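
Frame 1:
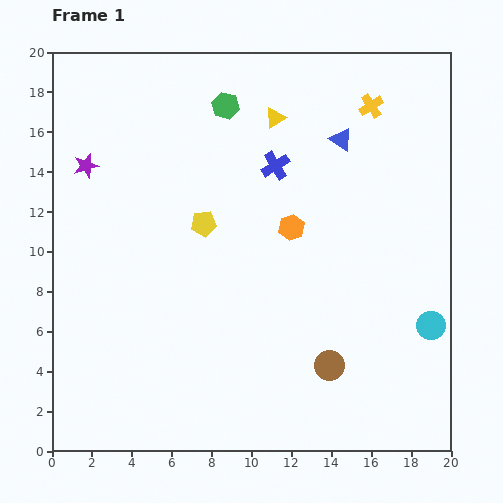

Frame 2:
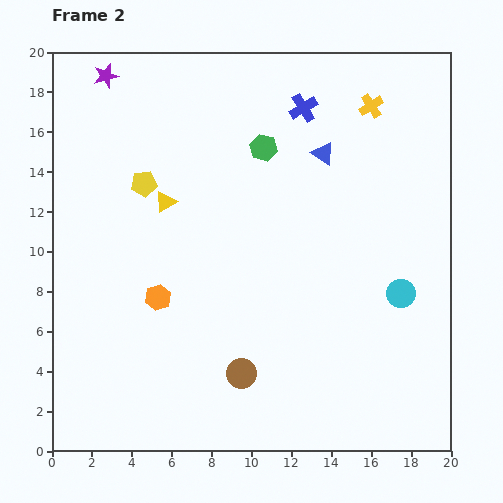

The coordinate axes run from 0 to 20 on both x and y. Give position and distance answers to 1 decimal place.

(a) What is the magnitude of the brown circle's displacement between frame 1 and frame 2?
4.4

The brown circle moved from (13.9, 4.3) to (9.5, 3.9), a distance of √(4.4² + 0.4²) ≈ 4.4.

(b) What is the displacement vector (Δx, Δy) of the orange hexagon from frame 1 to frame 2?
(-6.7, -3.5)

The orange hexagon was at (12.0, 11.2) in frame 1 and (5.3, 7.7) in frame 2.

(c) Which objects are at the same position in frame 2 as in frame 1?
the yellow cross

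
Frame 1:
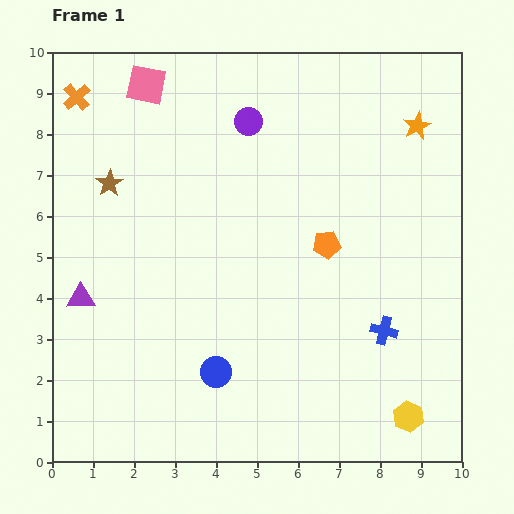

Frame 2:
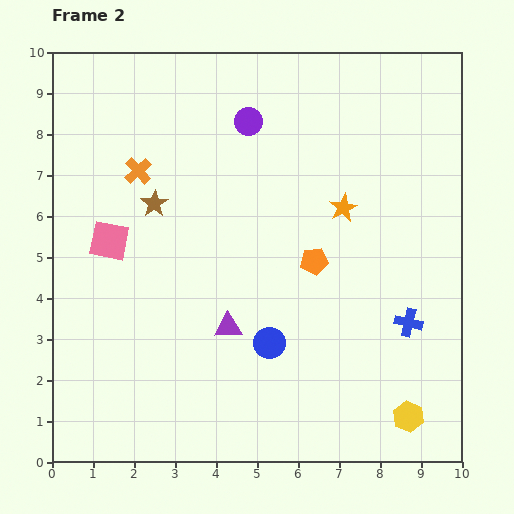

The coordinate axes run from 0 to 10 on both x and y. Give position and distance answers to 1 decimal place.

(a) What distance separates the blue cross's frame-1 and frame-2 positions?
0.6

The blue cross moved from (8.1, 3.2) to (8.7, 3.4), a distance of √(0.6² + 0.2²) ≈ 0.6.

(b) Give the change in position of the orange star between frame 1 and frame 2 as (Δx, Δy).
(-1.8, -2.0)

The orange star was at (8.9, 8.2) in frame 1 and (7.1, 6.2) in frame 2.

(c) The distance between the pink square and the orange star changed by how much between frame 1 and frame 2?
-0.9

Distance in frame 1: 6.7. Distance in frame 2: 5.8.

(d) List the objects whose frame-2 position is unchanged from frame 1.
the purple circle, the yellow hexagon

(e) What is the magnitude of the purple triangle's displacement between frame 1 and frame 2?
3.7

The purple triangle moved from (0.7, 4.0) to (4.3, 3.3), a distance of √(3.6² + 0.7²) ≈ 3.7.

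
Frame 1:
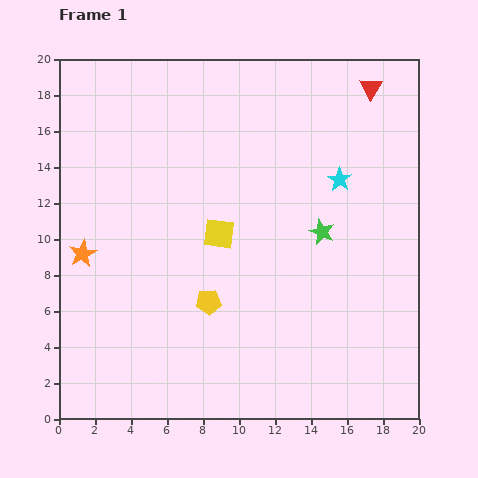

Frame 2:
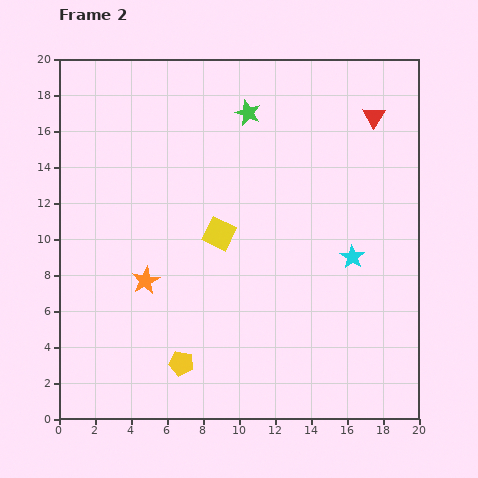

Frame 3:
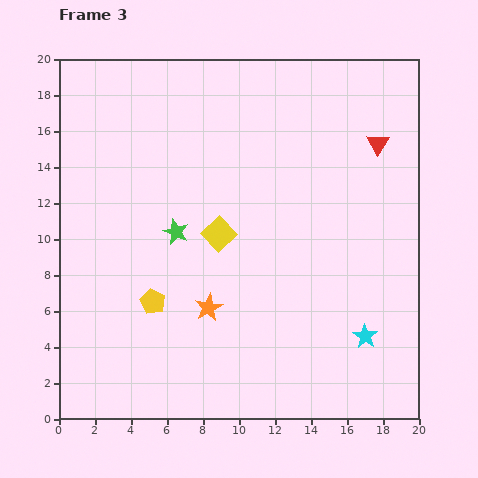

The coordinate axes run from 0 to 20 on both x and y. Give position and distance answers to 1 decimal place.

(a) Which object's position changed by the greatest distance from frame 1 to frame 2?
the green star

(moved 7.8; next 4.4)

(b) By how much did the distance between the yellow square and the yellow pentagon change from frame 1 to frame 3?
+1.5

Distance in frame 1: 3.8. Distance in frame 3: 5.3.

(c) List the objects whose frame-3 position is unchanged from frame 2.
the yellow square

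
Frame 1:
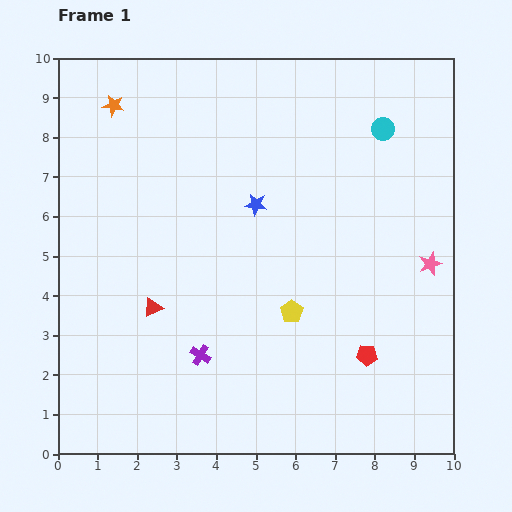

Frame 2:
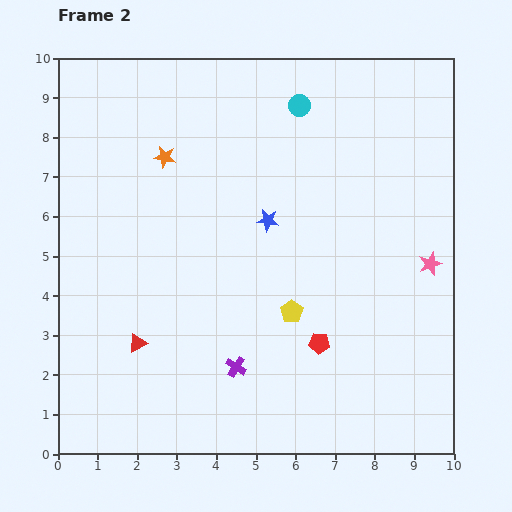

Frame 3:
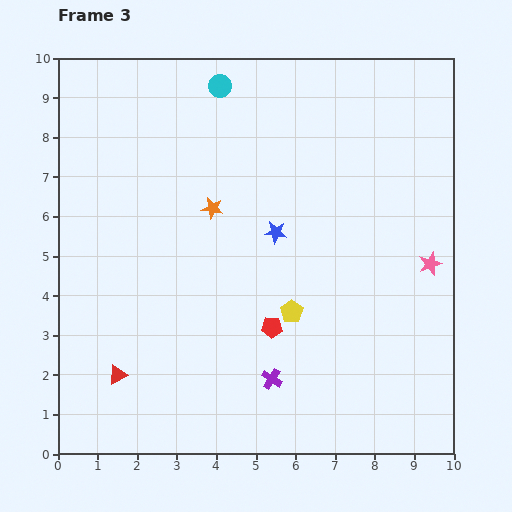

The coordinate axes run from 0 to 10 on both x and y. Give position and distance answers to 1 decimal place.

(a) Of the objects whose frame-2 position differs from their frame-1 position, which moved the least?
the blue star

(moved 0.5)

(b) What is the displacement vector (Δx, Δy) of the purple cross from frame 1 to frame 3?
(1.8, -0.6)

The purple cross was at (3.6, 2.5) in frame 1 and (5.4, 1.9) in frame 3.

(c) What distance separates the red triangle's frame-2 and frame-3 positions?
0.9

The red triangle moved from (2.0, 2.8) to (1.5, 2.0), a distance of √(0.5² + 0.8²) ≈ 0.9.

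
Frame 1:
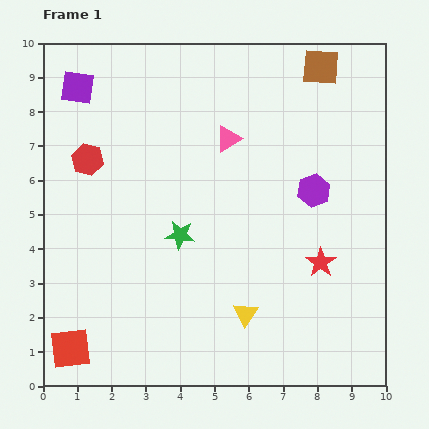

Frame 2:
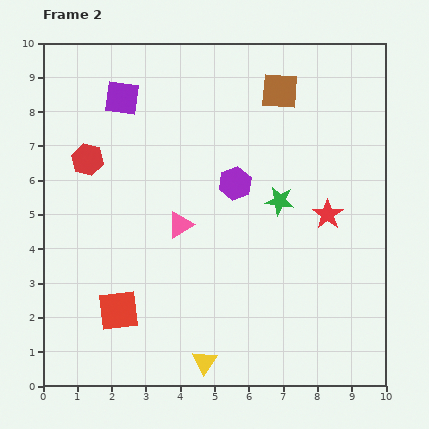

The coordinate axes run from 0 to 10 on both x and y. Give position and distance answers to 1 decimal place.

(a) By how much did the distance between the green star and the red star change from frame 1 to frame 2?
-2.7

Distance in frame 1: 4.2. Distance in frame 2: 1.5.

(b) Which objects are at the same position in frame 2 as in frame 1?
the red hexagon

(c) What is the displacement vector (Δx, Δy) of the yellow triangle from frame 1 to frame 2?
(-1.2, -1.4)

The yellow triangle was at (5.9, 2.1) in frame 1 and (4.7, 0.7) in frame 2.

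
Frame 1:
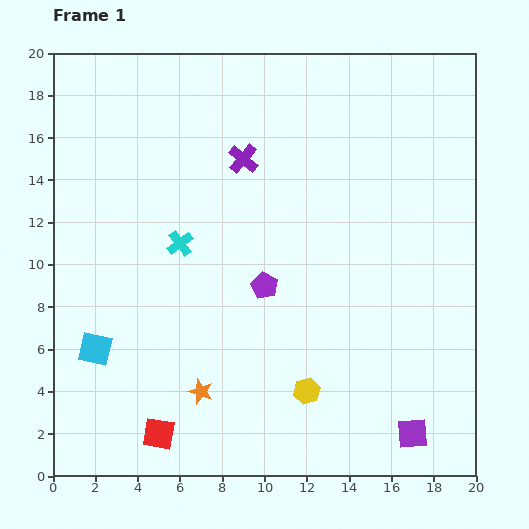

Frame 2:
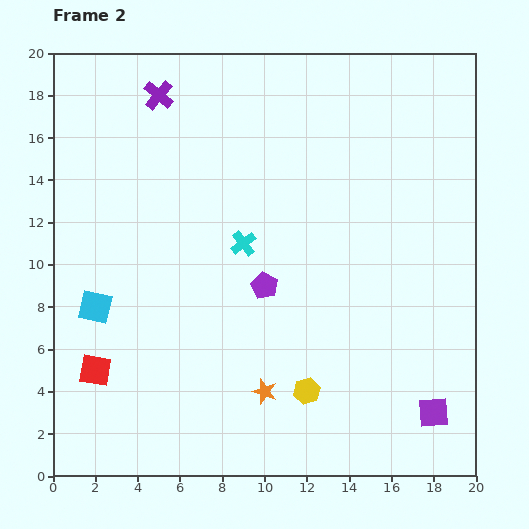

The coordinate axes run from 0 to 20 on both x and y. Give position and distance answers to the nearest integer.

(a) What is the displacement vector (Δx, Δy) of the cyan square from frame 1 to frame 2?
(0, 2)

The cyan square was at (2, 6) in frame 1 and (2, 8) in frame 2.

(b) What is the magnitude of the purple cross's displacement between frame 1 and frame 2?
5

The purple cross moved from (9, 15) to (5, 18), a distance of √(4² + 3²) ≈ 5.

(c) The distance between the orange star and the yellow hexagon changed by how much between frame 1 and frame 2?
-3

Distance in frame 1: 5. Distance in frame 2: 2.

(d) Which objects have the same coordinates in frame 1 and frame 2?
the purple pentagon, the yellow hexagon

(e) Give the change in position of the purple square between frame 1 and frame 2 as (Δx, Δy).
(1, 1)

The purple square was at (17, 2) in frame 1 and (18, 3) in frame 2.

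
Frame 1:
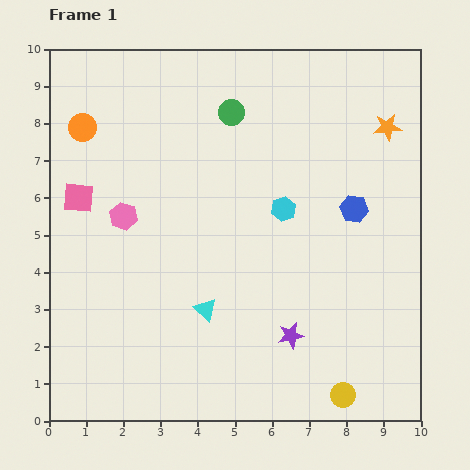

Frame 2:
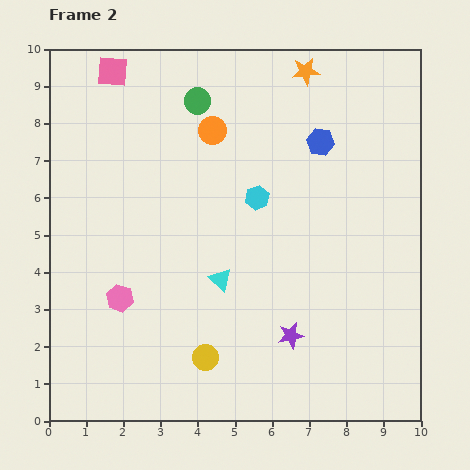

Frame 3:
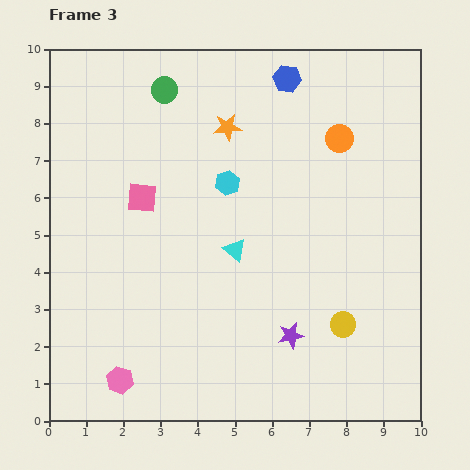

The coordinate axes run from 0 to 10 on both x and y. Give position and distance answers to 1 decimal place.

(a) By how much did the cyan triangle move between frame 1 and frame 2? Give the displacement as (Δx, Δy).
(0.4, 0.8)

The cyan triangle was at (4.2, 3.0) in frame 1 and (4.6, 3.8) in frame 2.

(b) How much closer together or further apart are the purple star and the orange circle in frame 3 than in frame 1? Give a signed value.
-2.4

Distance in frame 1: 7.9. Distance in frame 3: 5.5.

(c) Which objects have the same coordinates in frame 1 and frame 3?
the purple star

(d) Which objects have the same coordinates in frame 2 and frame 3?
the purple star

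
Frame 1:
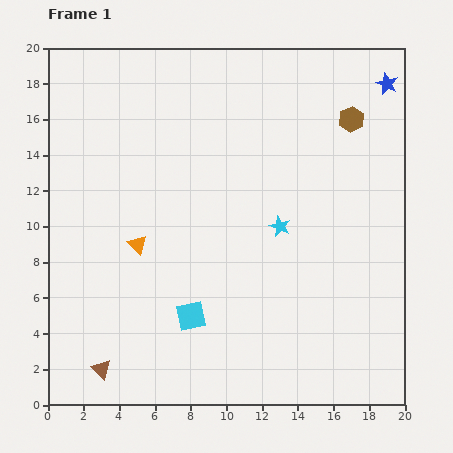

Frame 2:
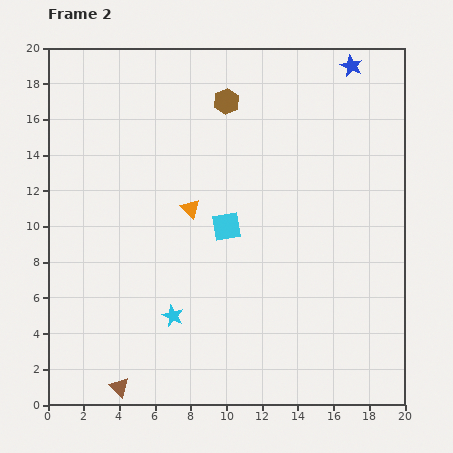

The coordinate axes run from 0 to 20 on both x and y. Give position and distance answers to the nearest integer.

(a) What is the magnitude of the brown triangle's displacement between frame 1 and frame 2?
1

The brown triangle moved from (3, 2) to (4, 1), a distance of √(1² + 1²) ≈ 1.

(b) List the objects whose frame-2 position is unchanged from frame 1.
none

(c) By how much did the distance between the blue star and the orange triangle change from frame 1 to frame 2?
-5

Distance in frame 1: 17. Distance in frame 2: 12.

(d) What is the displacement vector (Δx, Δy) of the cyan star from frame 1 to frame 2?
(-6, -5)

The cyan star was at (13, 10) in frame 1 and (7, 5) in frame 2.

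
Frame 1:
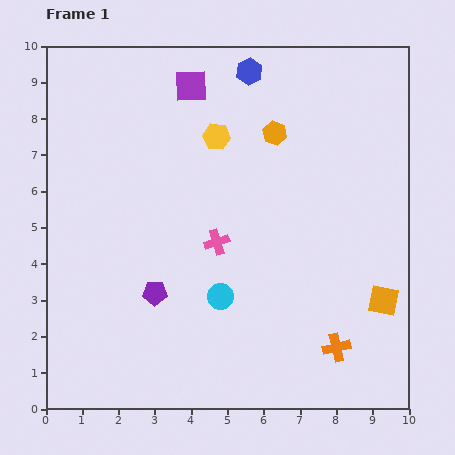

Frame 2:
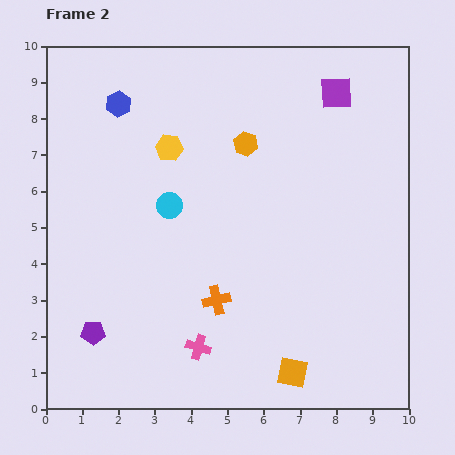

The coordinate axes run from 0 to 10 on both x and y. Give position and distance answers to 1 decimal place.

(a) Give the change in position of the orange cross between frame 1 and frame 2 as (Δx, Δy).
(-3.3, 1.3)

The orange cross was at (8.0, 1.7) in frame 1 and (4.7, 3.0) in frame 2.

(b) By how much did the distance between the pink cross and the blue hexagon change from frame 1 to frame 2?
+2.3

Distance in frame 1: 4.8. Distance in frame 2: 7.1.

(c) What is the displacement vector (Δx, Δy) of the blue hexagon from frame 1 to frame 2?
(-3.6, -0.9)

The blue hexagon was at (5.6, 9.3) in frame 1 and (2.0, 8.4) in frame 2.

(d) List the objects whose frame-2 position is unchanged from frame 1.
none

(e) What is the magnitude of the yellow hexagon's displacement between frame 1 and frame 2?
1.3

The yellow hexagon moved from (4.7, 7.5) to (3.4, 7.2), a distance of √(1.3² + 0.3²) ≈ 1.3.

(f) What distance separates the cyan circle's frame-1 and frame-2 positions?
2.9

The cyan circle moved from (4.8, 3.1) to (3.4, 5.6), a distance of √(1.4² + 2.5²) ≈ 2.9.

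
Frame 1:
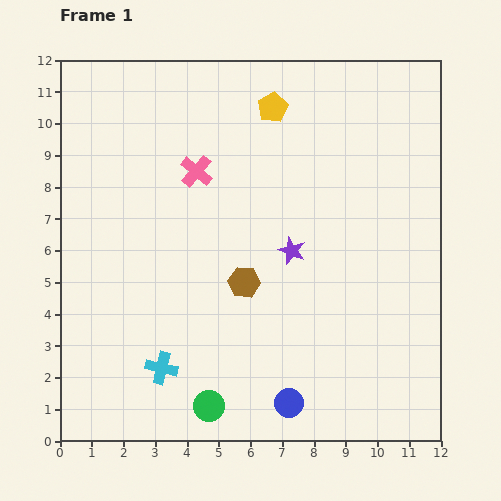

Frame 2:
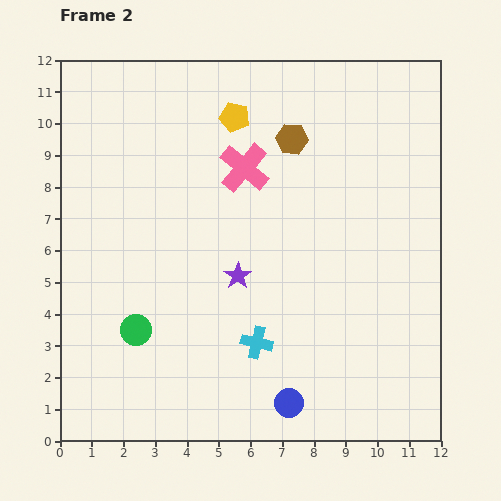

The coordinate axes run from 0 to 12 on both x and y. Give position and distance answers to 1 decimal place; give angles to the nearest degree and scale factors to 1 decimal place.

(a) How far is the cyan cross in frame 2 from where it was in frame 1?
3.1

The cyan cross moved from (3.2, 2.3) to (6.2, 3.1), a distance of √(3.0² + 0.8²) ≈ 3.1.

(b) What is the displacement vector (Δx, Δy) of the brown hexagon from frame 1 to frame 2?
(1.5, 4.5)

The brown hexagon was at (5.8, 5.0) in frame 1 and (7.3, 9.5) in frame 2.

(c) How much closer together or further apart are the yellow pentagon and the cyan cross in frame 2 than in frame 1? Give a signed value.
-1.8

Distance in frame 1: 8.9. Distance in frame 2: 7.1.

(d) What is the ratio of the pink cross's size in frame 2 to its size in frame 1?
1.6×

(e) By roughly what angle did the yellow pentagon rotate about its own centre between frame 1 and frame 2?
31° counter-clockwise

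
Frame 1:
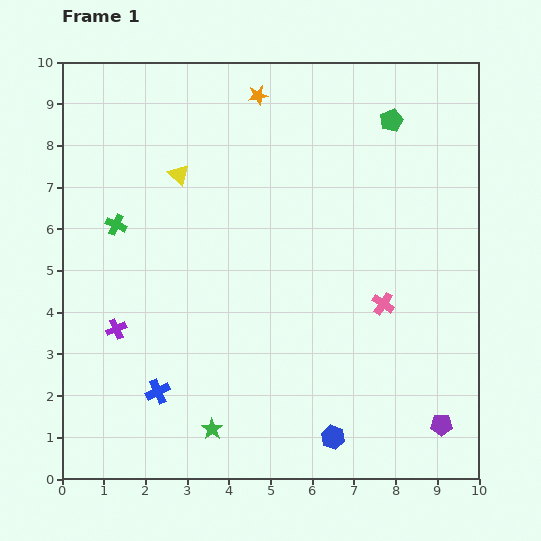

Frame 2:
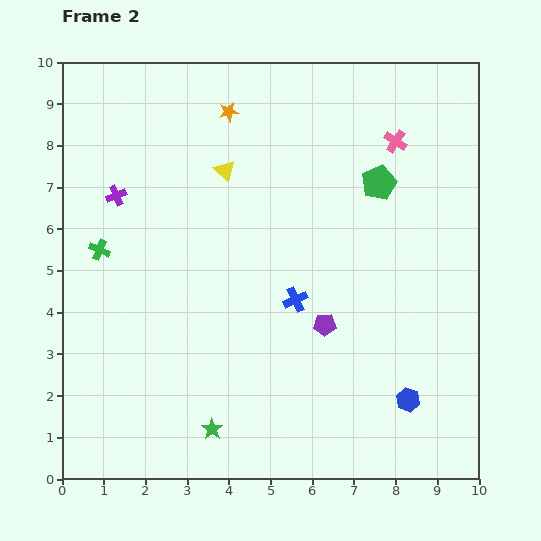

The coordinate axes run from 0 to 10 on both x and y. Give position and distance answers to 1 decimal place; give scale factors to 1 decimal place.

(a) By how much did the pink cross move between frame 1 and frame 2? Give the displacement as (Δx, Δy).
(0.3, 3.9)

The pink cross was at (7.7, 4.2) in frame 1 and (8.0, 8.1) in frame 2.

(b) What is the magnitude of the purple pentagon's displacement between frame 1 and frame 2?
3.7

The purple pentagon moved from (9.1, 1.3) to (6.3, 3.7), a distance of √(2.8² + 2.4²) ≈ 3.7.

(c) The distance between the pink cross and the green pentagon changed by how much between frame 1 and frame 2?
-3.3

Distance in frame 1: 4.4. Distance in frame 2: 1.1.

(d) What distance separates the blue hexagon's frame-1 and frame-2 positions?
2.0

The blue hexagon moved from (6.5, 1.0) to (8.3, 1.9), a distance of √(1.8² + 0.9²) ≈ 2.0.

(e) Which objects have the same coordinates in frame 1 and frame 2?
the green star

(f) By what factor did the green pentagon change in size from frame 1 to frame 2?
1.5×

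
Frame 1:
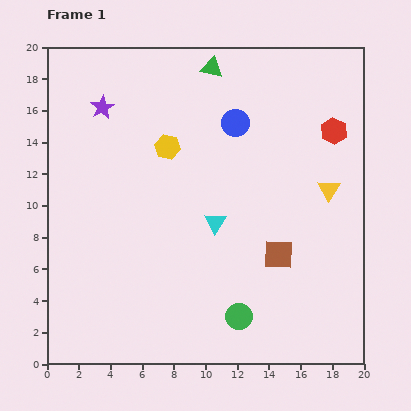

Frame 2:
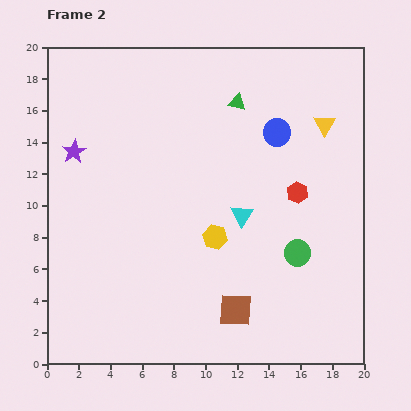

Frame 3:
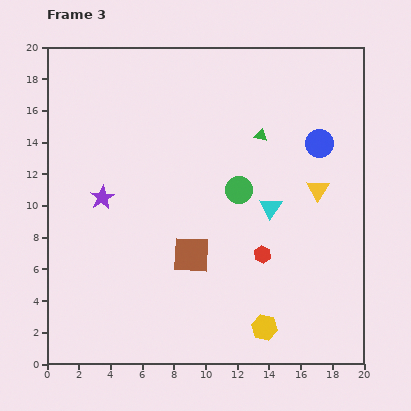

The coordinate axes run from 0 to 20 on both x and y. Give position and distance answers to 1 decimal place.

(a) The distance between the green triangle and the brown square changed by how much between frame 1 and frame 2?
+0.6

Distance in frame 1: 12.5. Distance in frame 2: 13.1.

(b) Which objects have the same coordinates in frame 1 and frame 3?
none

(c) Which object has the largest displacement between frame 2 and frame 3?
the yellow hexagon

(moved 6.5; next 5.4)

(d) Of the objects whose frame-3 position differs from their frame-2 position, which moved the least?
the cyan triangle

(moved 1.9)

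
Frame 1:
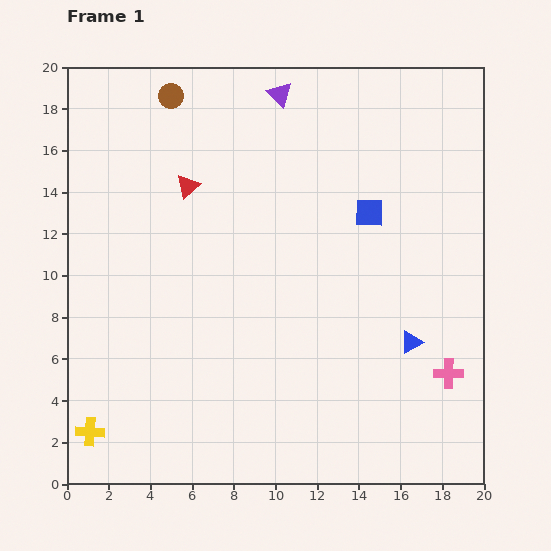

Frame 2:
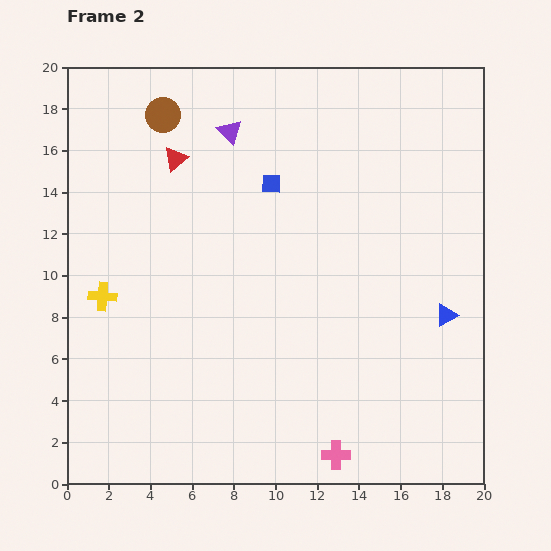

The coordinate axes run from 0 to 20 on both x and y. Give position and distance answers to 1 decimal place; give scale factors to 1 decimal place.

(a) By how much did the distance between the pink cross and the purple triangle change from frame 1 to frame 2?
+0.6

Distance in frame 1: 15.7. Distance in frame 2: 16.3.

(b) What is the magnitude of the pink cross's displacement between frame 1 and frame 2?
6.7

The pink cross moved from (18.3, 5.3) to (12.9, 1.4), a distance of √(5.4² + 3.9²) ≈ 6.7.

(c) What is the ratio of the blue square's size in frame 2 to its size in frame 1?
0.7×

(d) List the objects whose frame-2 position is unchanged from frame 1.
none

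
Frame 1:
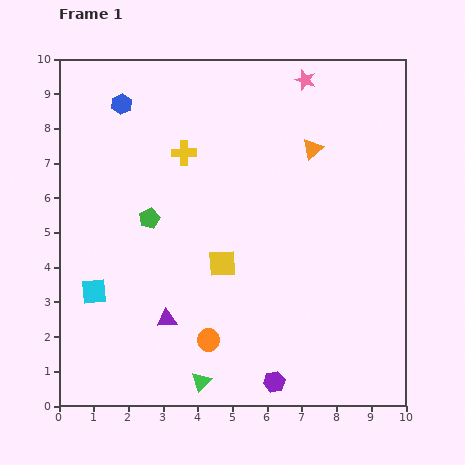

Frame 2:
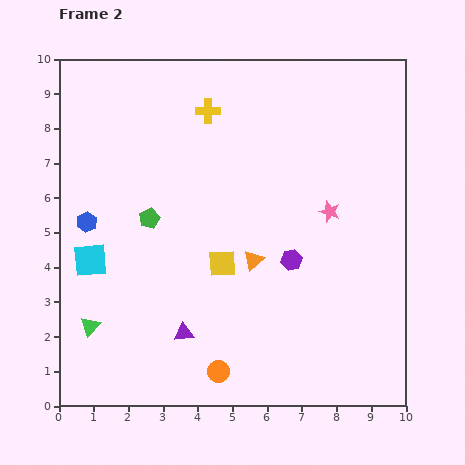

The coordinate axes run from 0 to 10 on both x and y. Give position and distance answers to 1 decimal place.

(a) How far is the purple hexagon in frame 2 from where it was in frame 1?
3.5

The purple hexagon moved from (6.2, 0.7) to (6.7, 4.2), a distance of √(0.5² + 3.5²) ≈ 3.5.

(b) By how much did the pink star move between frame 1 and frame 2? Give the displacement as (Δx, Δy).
(0.7, -3.8)

The pink star was at (7.1, 9.4) in frame 1 and (7.8, 5.6) in frame 2.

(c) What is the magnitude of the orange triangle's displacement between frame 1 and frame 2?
3.6

The orange triangle moved from (7.3, 7.4) to (5.6, 4.2), a distance of √(1.7² + 3.2²) ≈ 3.6.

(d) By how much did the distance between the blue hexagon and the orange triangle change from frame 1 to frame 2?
-0.8

Distance in frame 1: 5.7. Distance in frame 2: 4.9.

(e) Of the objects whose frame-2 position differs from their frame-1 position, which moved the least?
the purple triangle

(moved 0.6)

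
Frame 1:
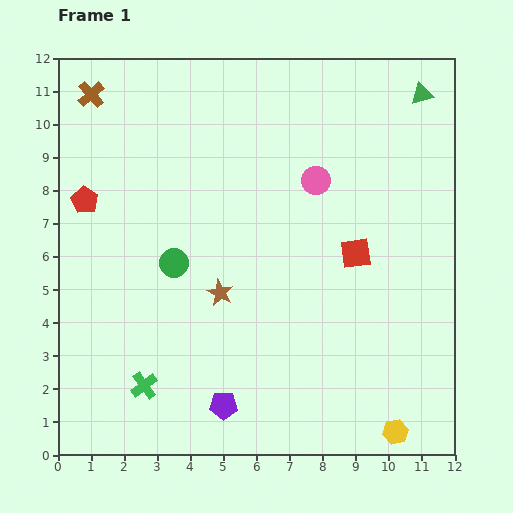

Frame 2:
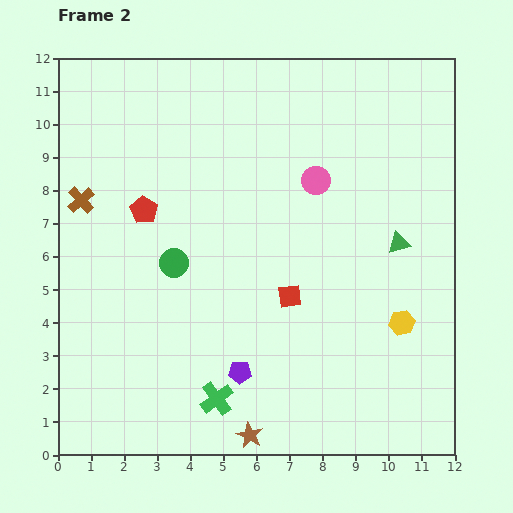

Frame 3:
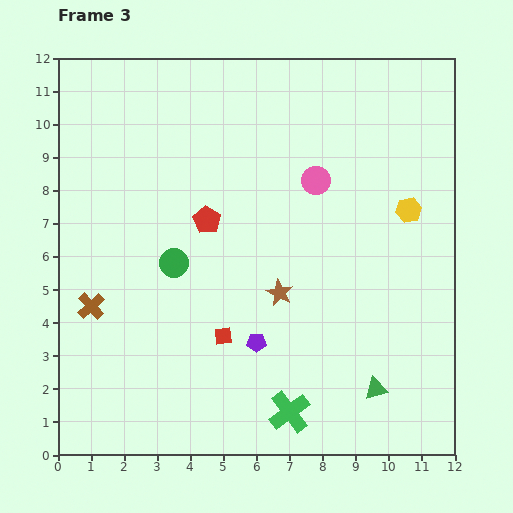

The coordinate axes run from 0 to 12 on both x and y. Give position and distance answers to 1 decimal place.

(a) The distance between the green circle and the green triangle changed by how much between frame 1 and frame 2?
-2.3

Distance in frame 1: 9.1. Distance in frame 2: 6.8.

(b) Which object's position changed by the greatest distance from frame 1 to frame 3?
the green triangle

(moved 9.0; next 6.7)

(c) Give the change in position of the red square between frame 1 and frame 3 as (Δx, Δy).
(-4.0, -2.5)

The red square was at (9.0, 6.1) in frame 1 and (5.0, 3.6) in frame 3.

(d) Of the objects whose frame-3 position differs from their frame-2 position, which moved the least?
the purple pentagon

(moved 1.0)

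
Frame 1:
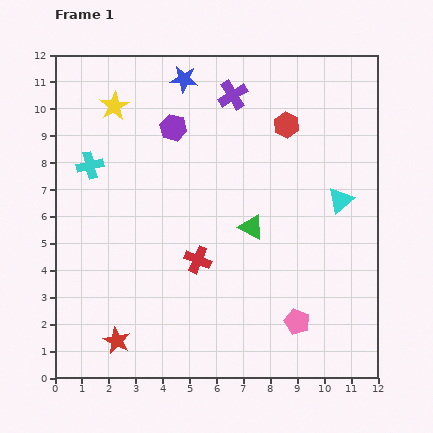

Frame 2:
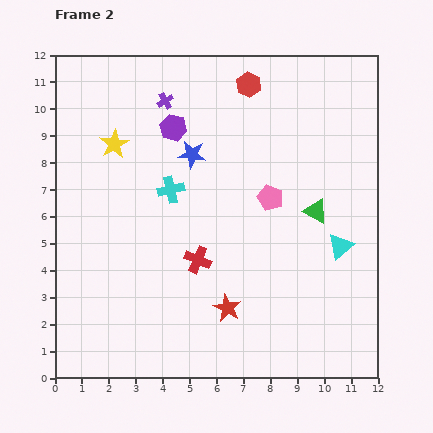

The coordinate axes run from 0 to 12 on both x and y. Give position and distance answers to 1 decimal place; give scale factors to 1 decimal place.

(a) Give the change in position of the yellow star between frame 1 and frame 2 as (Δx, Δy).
(0.0, -1.4)

The yellow star was at (2.2, 10.1) in frame 1 and (2.2, 8.7) in frame 2.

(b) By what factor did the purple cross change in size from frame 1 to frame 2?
0.6×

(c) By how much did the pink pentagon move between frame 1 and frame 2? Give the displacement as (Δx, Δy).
(-1.0, 4.6)

The pink pentagon was at (9.0, 2.1) in frame 1 and (8.0, 6.7) in frame 2.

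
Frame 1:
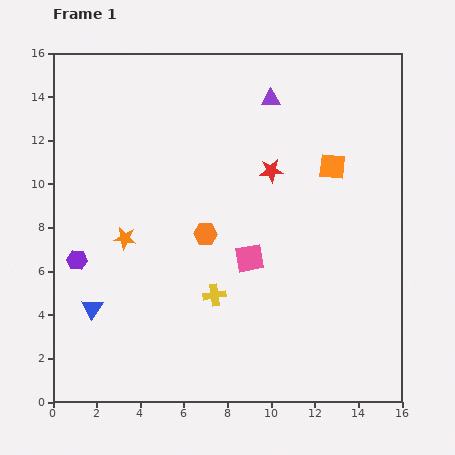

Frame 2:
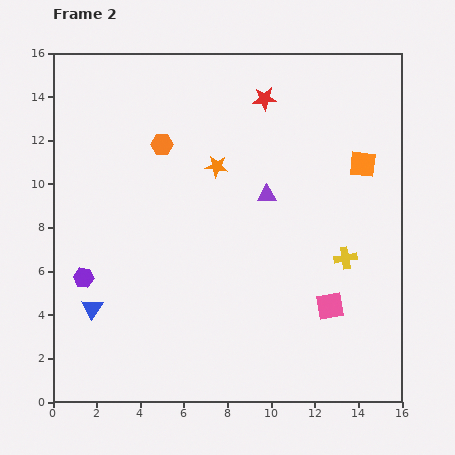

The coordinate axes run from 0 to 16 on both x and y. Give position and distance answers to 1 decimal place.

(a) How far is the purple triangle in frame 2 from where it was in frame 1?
4.4

The purple triangle moved from (10.0, 13.9) to (9.8, 9.5), a distance of √(0.2² + 4.4²) ≈ 4.4.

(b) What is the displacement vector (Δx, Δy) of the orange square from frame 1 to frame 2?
(1.4, 0.1)

The orange square was at (12.8, 10.8) in frame 1 and (14.2, 10.9) in frame 2.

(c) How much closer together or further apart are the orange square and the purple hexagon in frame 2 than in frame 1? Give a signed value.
+1.3

Distance in frame 1: 12.5. Distance in frame 2: 13.8.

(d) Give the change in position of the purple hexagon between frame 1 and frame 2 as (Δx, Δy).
(0.3, -0.8)

The purple hexagon was at (1.1, 6.5) in frame 1 and (1.4, 5.7) in frame 2.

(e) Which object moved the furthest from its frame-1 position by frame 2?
the yellow cross

(moved 6.2; next 5.3)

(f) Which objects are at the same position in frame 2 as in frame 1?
the blue triangle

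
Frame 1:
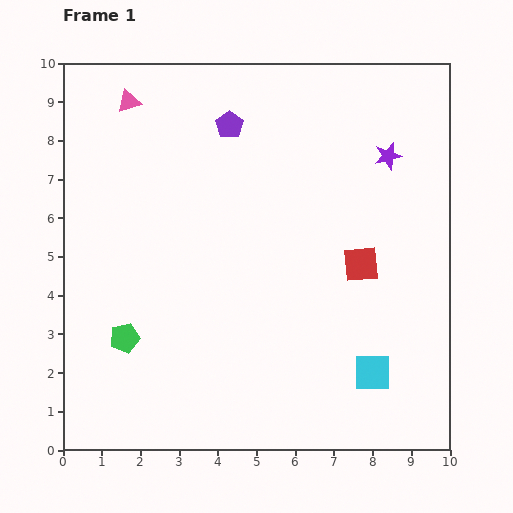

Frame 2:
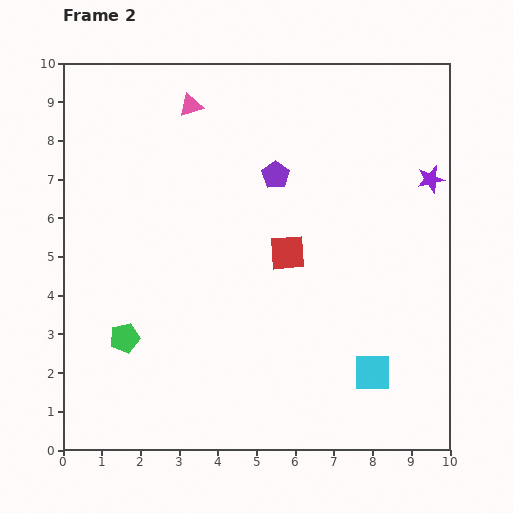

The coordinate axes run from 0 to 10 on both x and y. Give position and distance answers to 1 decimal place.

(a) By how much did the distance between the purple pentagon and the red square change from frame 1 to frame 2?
-3.0

Distance in frame 1: 5.0. Distance in frame 2: 2.0.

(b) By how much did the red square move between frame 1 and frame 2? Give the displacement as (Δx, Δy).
(-1.9, 0.3)

The red square was at (7.7, 4.8) in frame 1 and (5.8, 5.1) in frame 2.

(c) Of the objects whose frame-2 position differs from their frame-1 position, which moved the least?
the purple star

(moved 1.3)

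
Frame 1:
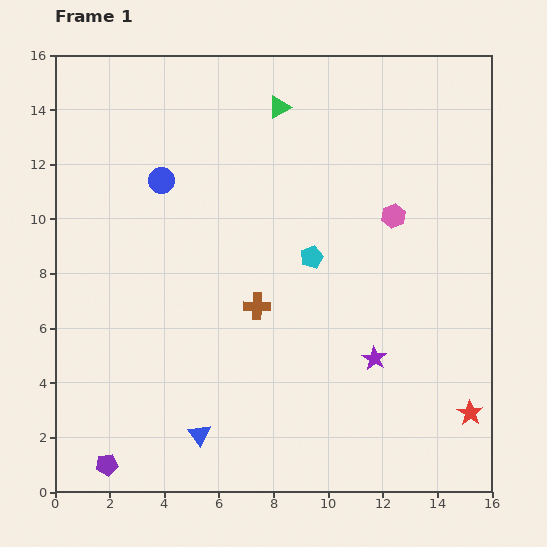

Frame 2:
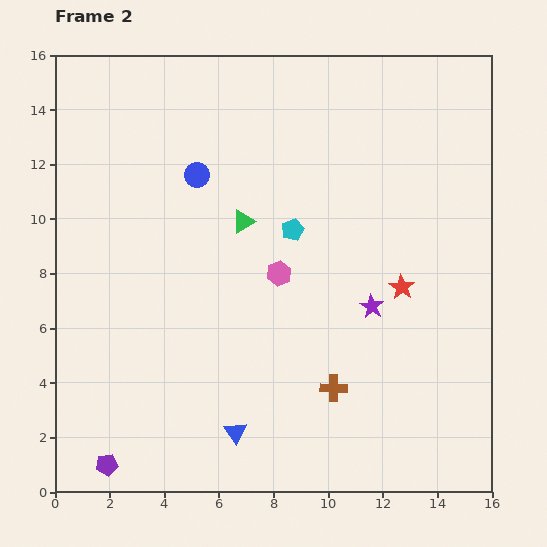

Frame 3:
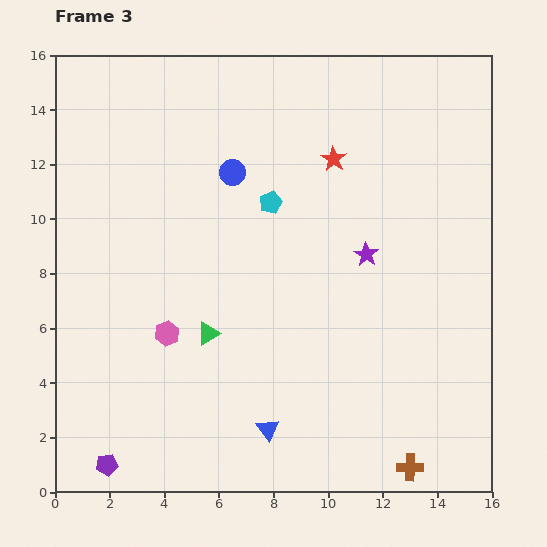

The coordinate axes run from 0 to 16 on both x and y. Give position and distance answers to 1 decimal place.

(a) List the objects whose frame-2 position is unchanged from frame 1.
the purple pentagon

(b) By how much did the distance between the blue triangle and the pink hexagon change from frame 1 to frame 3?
-5.6

Distance in frame 1: 10.7. Distance in frame 3: 5.1.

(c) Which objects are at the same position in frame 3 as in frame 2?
the purple pentagon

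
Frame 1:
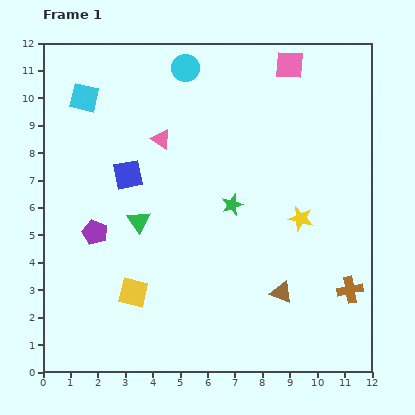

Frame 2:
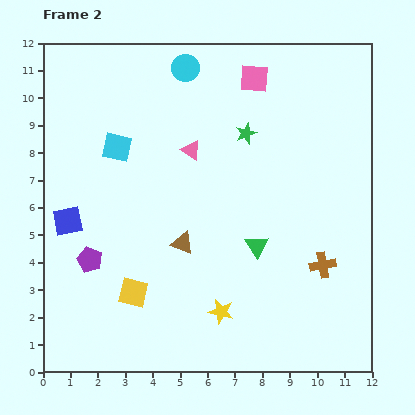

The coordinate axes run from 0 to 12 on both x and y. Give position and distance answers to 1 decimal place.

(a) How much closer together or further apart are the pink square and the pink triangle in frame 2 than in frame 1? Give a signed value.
-1.9

Distance in frame 1: 5.4. Distance in frame 2: 3.5.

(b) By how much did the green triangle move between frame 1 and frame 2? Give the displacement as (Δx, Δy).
(4.3, -0.9)

The green triangle was at (3.5, 5.5) in frame 1 and (7.8, 4.6) in frame 2.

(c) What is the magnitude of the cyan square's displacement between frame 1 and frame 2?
2.2

The cyan square moved from (1.5, 10.0) to (2.7, 8.2), a distance of √(1.2² + 1.8²) ≈ 2.2.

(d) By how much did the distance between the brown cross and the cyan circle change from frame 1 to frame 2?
-1.3

Distance in frame 1: 10.1. Distance in frame 2: 8.8.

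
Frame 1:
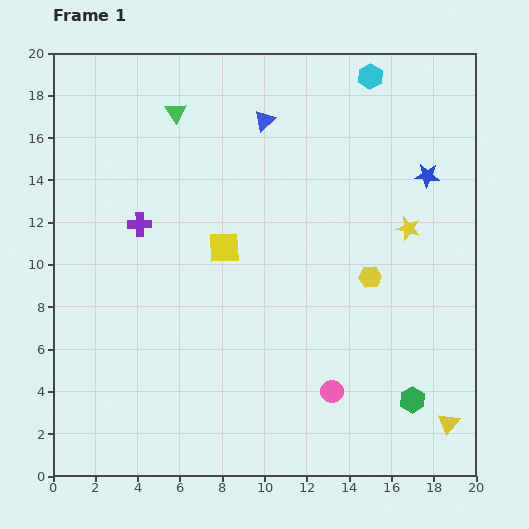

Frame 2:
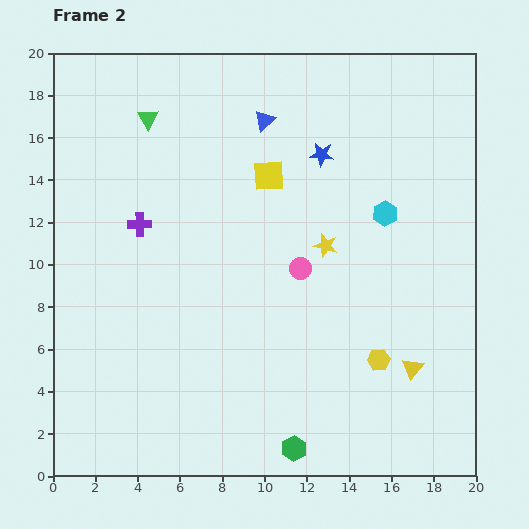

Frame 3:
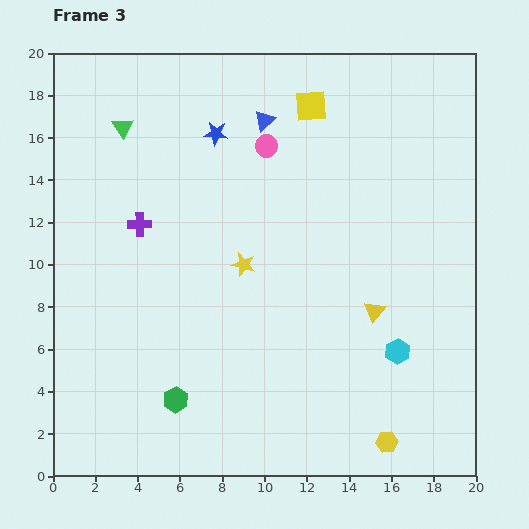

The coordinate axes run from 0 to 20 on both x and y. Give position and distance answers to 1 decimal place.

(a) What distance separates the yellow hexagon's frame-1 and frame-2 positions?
3.9

The yellow hexagon moved from (15.0, 9.4) to (15.4, 5.5), a distance of √(0.4² + 3.9²) ≈ 3.9.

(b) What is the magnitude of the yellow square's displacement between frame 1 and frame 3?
7.9

The yellow square moved from (8.1, 10.8) to (12.2, 17.5), a distance of √(4.1² + 6.7²) ≈ 7.9.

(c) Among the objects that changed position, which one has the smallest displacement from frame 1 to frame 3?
the green triangle

(moved 2.6)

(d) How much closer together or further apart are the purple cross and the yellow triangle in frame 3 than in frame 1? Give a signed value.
-5.6

Distance in frame 1: 17.4. Distance in frame 3: 11.8.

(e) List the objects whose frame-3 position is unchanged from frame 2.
the blue triangle, the purple cross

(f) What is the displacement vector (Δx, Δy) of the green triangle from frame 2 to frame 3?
(-1.2, -0.4)

The green triangle was at (4.5, 16.9) in frame 2 and (3.3, 16.5) in frame 3.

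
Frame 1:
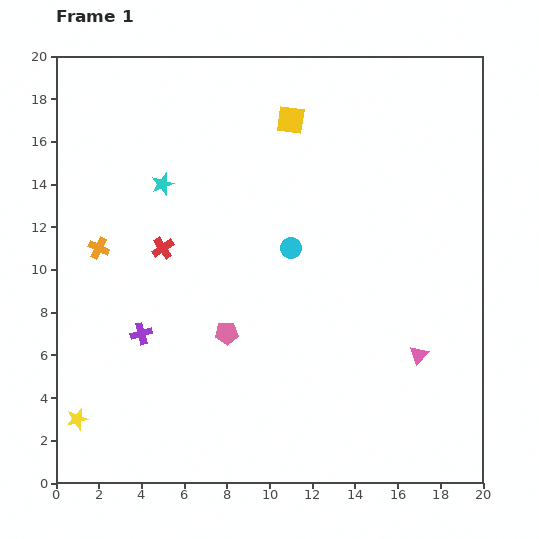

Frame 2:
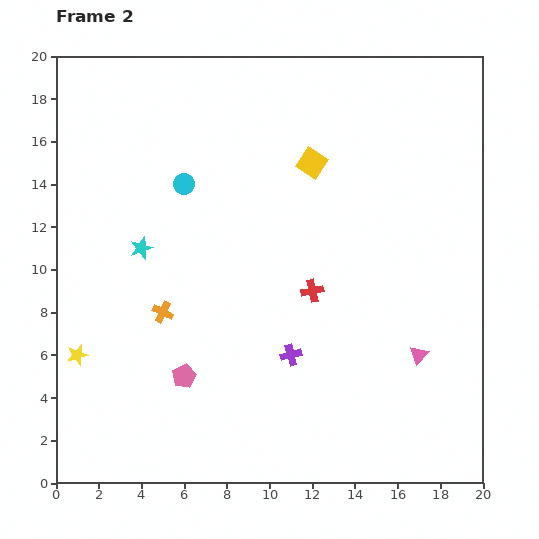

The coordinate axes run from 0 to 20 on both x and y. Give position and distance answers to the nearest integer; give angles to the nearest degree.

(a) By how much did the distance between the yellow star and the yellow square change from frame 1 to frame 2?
-3

Distance in frame 1: 17. Distance in frame 2: 14.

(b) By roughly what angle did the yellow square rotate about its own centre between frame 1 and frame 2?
25° clockwise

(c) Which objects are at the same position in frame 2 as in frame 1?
the pink triangle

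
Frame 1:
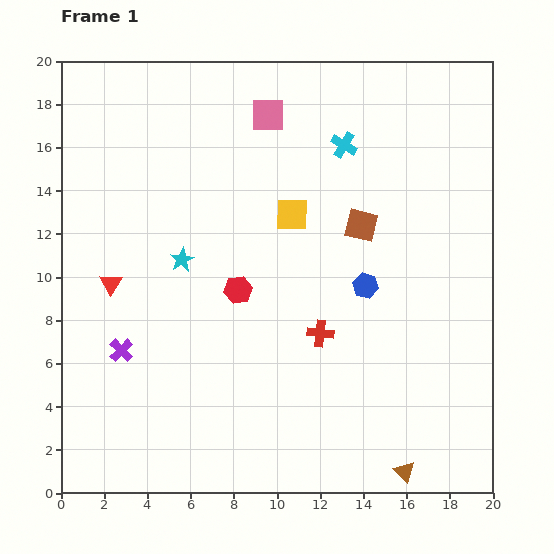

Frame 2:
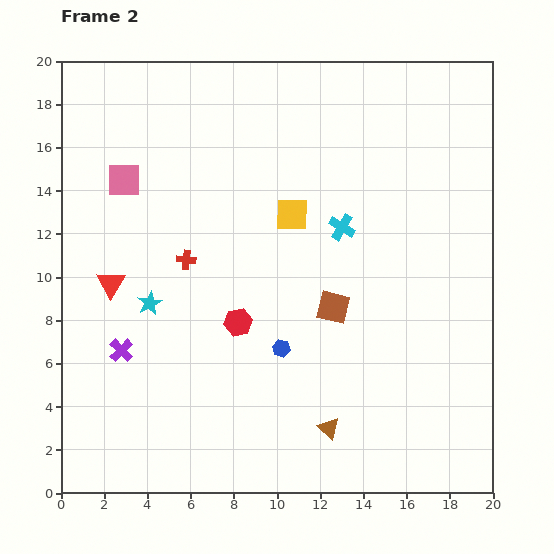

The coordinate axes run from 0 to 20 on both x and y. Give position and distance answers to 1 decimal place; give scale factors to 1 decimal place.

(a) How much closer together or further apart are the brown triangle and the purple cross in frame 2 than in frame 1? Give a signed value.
-3.9

Distance in frame 1: 14.2. Distance in frame 2: 10.3.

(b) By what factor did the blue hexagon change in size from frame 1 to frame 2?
0.7×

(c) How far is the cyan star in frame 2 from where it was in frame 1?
2.5

The cyan star moved from (5.6, 10.8) to (4.1, 8.8), a distance of √(1.5² + 2.0²) ≈ 2.5.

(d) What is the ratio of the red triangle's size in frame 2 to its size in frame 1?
1.3×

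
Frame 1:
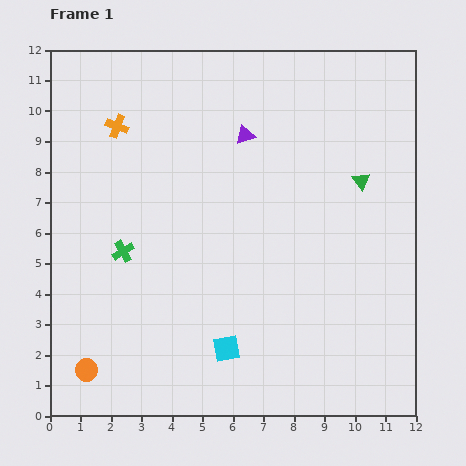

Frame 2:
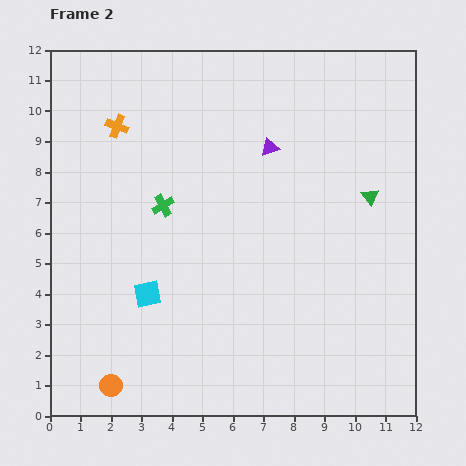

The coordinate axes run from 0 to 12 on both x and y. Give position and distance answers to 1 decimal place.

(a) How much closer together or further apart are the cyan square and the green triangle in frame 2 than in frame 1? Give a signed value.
+1.0

Distance in frame 1: 7.0. Distance in frame 2: 8.0.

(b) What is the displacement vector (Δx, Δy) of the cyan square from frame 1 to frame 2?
(-2.6, 1.8)

The cyan square was at (5.8, 2.2) in frame 1 and (3.2, 4.0) in frame 2.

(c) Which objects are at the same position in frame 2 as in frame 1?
the orange cross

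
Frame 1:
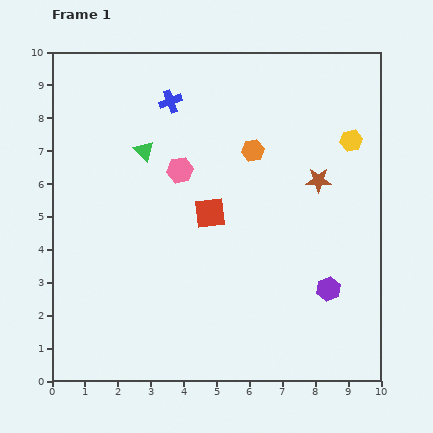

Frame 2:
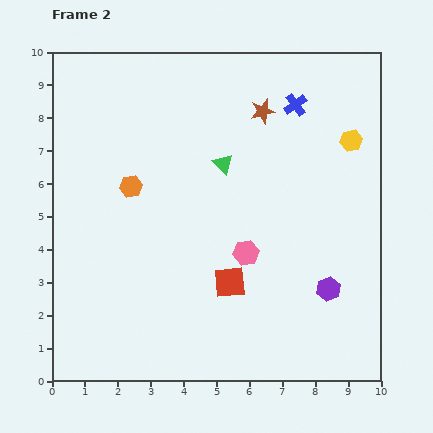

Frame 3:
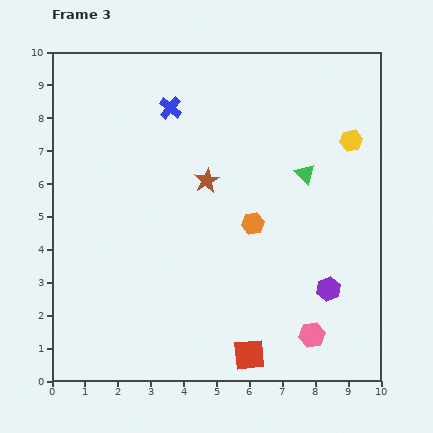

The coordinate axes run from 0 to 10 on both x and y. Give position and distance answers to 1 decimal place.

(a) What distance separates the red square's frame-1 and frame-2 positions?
2.2

The red square moved from (4.8, 5.1) to (5.4, 3.0), a distance of √(0.6² + 2.1²) ≈ 2.2.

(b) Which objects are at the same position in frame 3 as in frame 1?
the yellow hexagon, the purple hexagon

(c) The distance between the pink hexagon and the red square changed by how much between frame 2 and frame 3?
+1.0

Distance in frame 2: 1.0. Distance in frame 3: 2.0.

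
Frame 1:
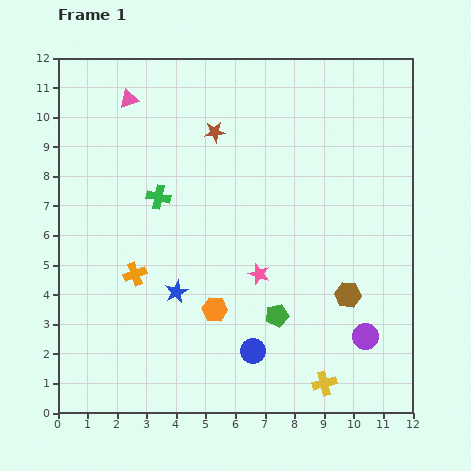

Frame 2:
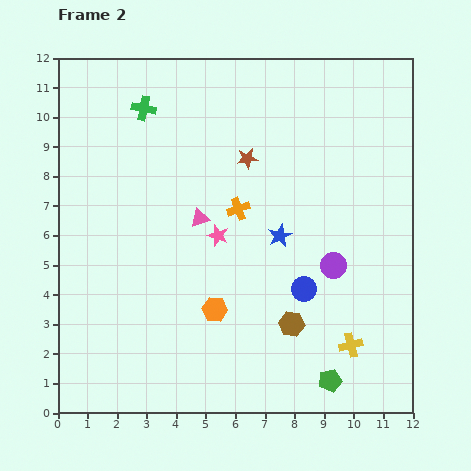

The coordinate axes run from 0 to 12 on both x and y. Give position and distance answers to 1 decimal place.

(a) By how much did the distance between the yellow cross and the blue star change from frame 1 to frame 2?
-1.5

Distance in frame 1: 5.9. Distance in frame 2: 4.4.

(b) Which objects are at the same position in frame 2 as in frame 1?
the orange hexagon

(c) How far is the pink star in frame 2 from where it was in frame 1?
1.9

The pink star moved from (6.8, 4.7) to (5.4, 6.0), a distance of √(1.4² + 1.3²) ≈ 1.9.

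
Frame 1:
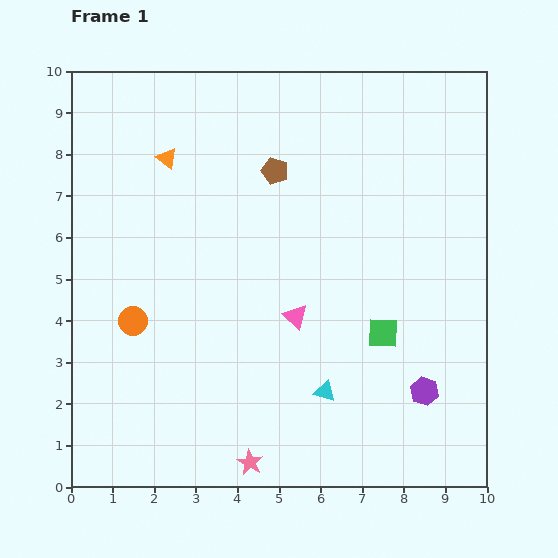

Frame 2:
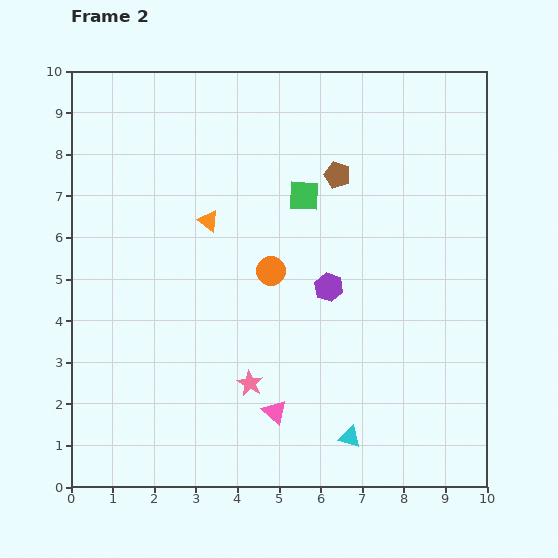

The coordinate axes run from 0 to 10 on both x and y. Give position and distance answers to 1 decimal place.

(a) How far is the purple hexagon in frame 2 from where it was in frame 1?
3.4

The purple hexagon moved from (8.5, 2.3) to (6.2, 4.8), a distance of √(2.3² + 2.5²) ≈ 3.4.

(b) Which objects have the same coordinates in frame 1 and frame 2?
none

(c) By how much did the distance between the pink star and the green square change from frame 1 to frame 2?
+0.2

Distance in frame 1: 4.5. Distance in frame 2: 4.7.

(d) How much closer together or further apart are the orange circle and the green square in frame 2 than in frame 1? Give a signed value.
-4.0

Distance in frame 1: 6.0. Distance in frame 2: 2.0.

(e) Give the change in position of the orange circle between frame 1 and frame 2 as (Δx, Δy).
(3.3, 1.2)

The orange circle was at (1.5, 4.0) in frame 1 and (4.8, 5.2) in frame 2.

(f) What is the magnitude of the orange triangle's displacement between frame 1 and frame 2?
1.8

The orange triangle moved from (2.3, 7.9) to (3.3, 6.4), a distance of √(1.0² + 1.5²) ≈ 1.8.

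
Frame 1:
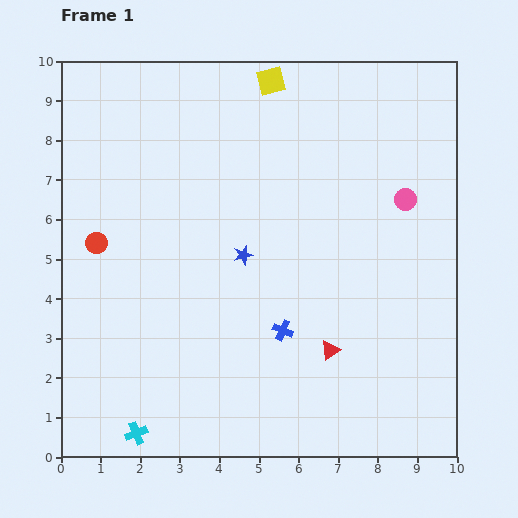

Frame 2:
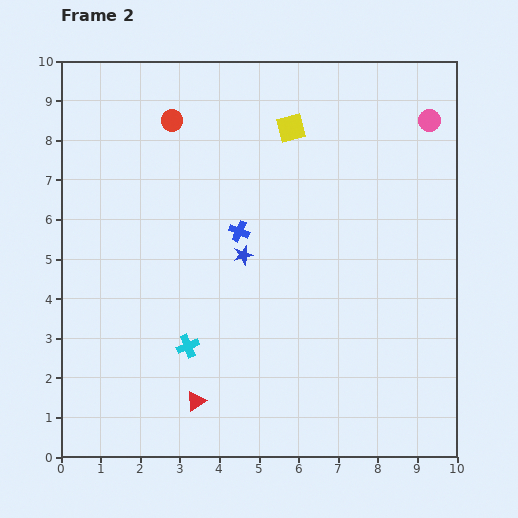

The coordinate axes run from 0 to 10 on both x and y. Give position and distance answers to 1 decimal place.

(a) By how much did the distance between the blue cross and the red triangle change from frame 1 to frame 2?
+3.1

Distance in frame 1: 1.3. Distance in frame 2: 4.4.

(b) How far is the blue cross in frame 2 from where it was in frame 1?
2.7

The blue cross moved from (5.6, 3.2) to (4.5, 5.7), a distance of √(1.1² + 2.5²) ≈ 2.7.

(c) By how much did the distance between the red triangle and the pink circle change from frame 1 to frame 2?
+5.0

Distance in frame 1: 4.2. Distance in frame 2: 9.2.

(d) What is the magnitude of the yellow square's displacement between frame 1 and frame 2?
1.3

The yellow square moved from (5.3, 9.5) to (5.8, 8.3), a distance of √(0.5² + 1.2²) ≈ 1.3.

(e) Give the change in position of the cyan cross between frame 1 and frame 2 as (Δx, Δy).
(1.3, 2.2)

The cyan cross was at (1.9, 0.6) in frame 1 and (3.2, 2.8) in frame 2.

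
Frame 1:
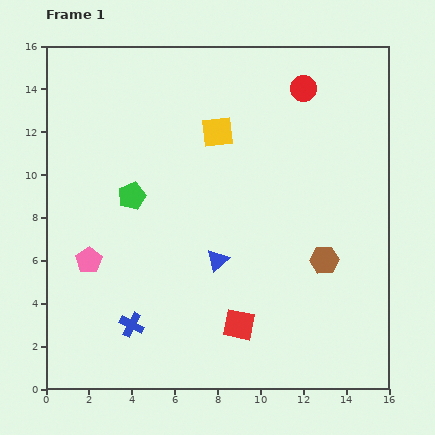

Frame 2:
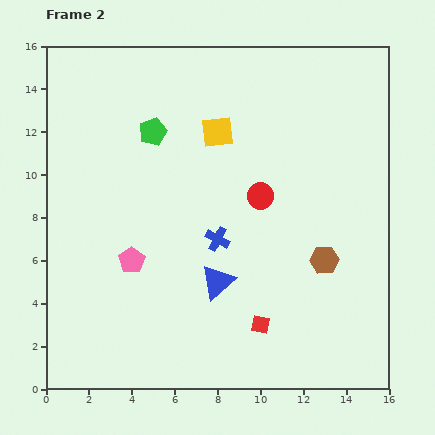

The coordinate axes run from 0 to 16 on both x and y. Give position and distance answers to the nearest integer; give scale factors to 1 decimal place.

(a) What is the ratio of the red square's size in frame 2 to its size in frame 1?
0.6×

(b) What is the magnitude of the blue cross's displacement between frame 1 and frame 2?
6

The blue cross moved from (4, 3) to (8, 7), a distance of √(4² + 4²) ≈ 6.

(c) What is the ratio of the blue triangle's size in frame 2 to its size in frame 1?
1.6×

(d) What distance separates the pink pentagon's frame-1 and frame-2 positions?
2

The pink pentagon moved from (2, 6) to (4, 6), a distance of √(2² + 0²) ≈ 2.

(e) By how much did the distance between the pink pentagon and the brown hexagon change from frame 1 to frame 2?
-2

Distance in frame 1: 11. Distance in frame 2: 9.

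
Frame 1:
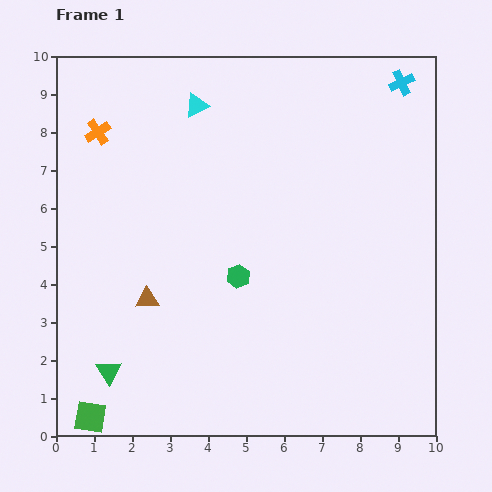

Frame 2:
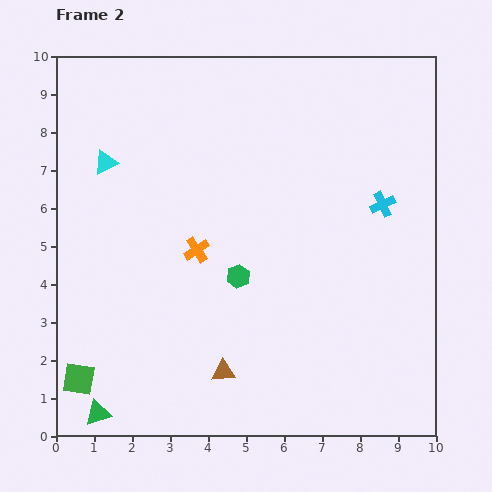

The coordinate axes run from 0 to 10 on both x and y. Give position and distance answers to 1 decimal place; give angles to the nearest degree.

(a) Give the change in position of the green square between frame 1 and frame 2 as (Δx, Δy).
(-0.3, 1.0)

The green square was at (0.9, 0.5) in frame 1 and (0.6, 1.5) in frame 2.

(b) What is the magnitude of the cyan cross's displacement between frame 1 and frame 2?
3.2

The cyan cross moved from (9.1, 9.3) to (8.6, 6.1), a distance of √(0.5² + 3.2²) ≈ 3.2.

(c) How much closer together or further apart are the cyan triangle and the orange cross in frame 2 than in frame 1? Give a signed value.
+0.6

Distance in frame 1: 2.7. Distance in frame 2: 3.3.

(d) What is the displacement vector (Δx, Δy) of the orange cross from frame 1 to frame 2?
(2.6, -3.1)

The orange cross was at (1.1, 8.0) in frame 1 and (3.7, 4.9) in frame 2.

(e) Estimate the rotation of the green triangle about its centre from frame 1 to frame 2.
46° clockwise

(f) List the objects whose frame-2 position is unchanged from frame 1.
the green hexagon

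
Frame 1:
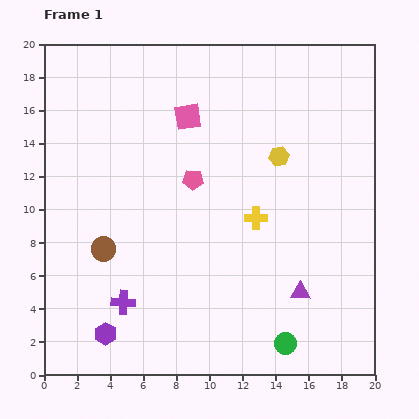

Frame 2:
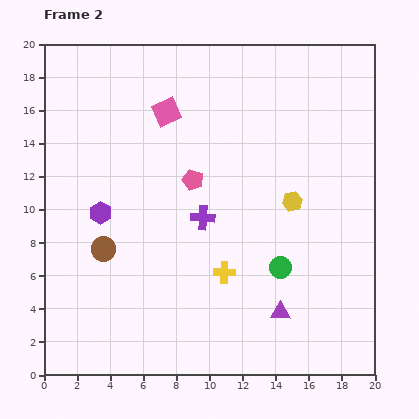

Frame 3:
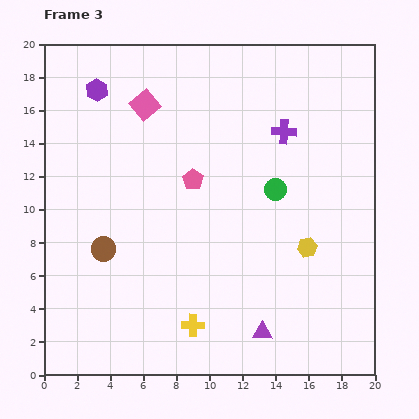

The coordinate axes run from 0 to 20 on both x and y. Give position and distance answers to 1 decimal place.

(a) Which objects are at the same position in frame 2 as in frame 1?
the brown circle, the pink pentagon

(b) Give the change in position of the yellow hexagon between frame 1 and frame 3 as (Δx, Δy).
(1.7, -5.5)

The yellow hexagon was at (14.2, 13.2) in frame 1 and (15.9, 7.7) in frame 3.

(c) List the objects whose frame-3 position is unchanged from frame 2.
the brown circle, the pink pentagon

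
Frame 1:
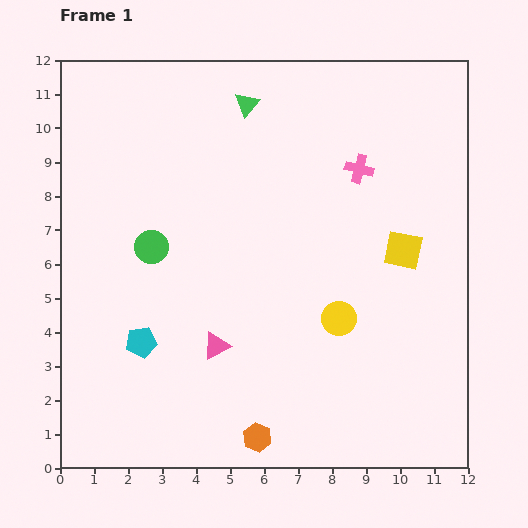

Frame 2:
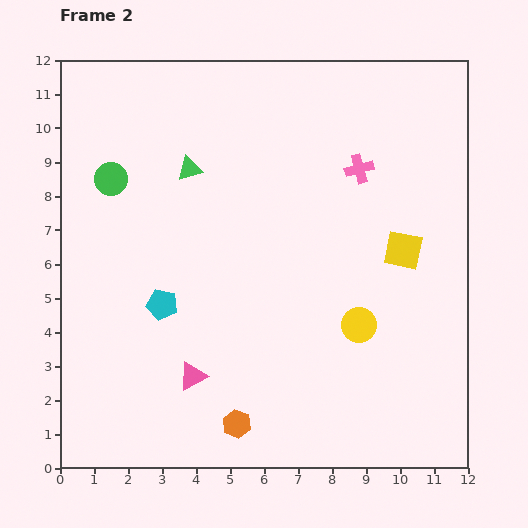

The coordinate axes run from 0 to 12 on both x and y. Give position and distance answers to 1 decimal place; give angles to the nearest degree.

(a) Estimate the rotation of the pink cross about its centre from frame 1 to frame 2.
29° counter-clockwise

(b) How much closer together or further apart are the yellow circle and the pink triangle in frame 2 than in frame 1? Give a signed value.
+1.4

Distance in frame 1: 3.7. Distance in frame 2: 5.1.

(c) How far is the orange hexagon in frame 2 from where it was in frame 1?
0.7

The orange hexagon moved from (5.8, 0.9) to (5.2, 1.3), a distance of √(0.6² + 0.4²) ≈ 0.7.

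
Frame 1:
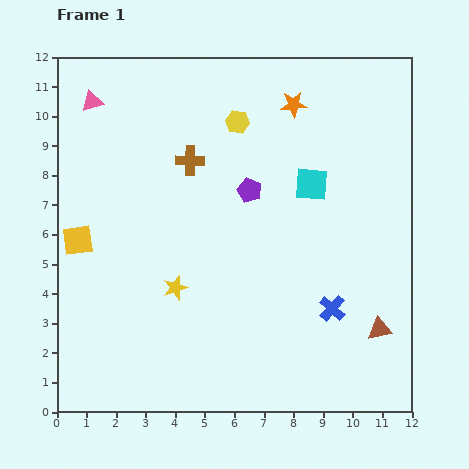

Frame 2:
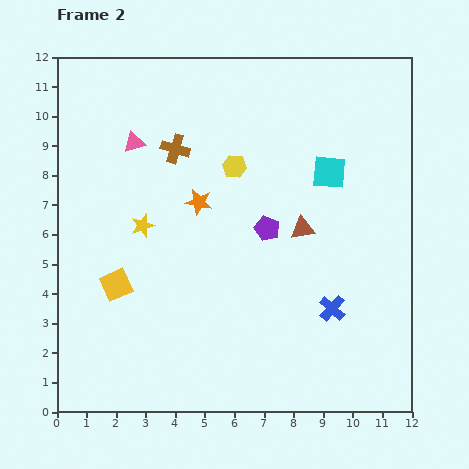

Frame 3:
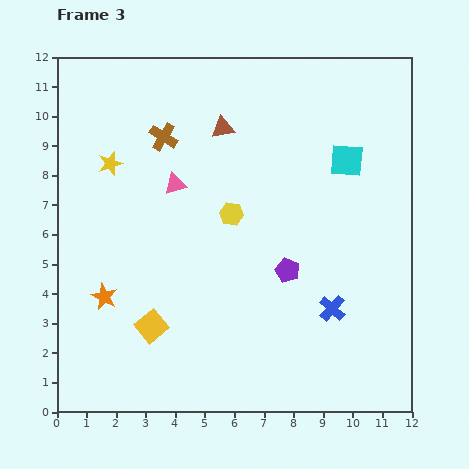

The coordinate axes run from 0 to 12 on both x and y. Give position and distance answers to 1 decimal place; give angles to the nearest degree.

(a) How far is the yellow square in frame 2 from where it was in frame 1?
2.0

The yellow square moved from (0.7, 5.8) to (2.0, 4.3), a distance of √(1.3² + 1.5²) ≈ 2.0.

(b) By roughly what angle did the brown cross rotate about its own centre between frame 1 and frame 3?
30° clockwise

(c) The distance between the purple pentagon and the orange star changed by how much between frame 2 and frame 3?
+3.8

Distance in frame 2: 2.5. Distance in frame 3: 6.3.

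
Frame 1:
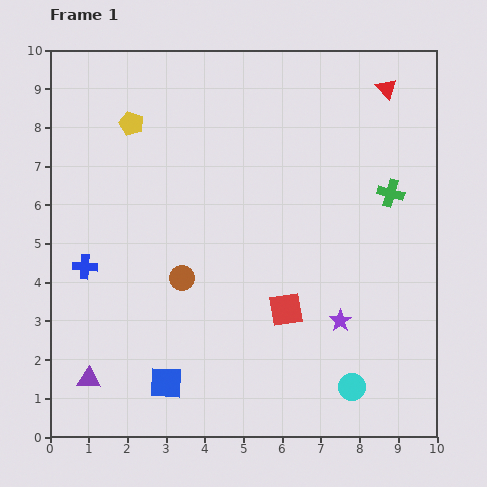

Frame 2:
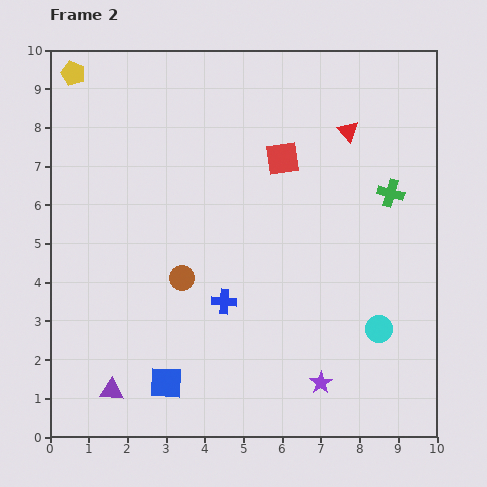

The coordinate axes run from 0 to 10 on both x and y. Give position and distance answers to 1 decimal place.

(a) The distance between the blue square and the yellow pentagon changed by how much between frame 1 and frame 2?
+1.6

Distance in frame 1: 6.8. Distance in frame 2: 8.4.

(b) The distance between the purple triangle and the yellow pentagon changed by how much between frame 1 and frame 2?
+1.6

Distance in frame 1: 6.7. Distance in frame 2: 8.3.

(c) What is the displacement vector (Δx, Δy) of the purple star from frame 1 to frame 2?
(-0.5, -1.6)

The purple star was at (7.5, 3.0) in frame 1 and (7.0, 1.4) in frame 2.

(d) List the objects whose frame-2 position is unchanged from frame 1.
the green cross, the blue square, the brown circle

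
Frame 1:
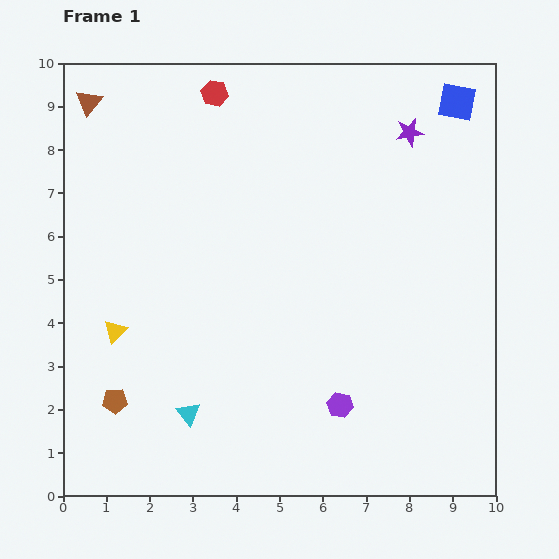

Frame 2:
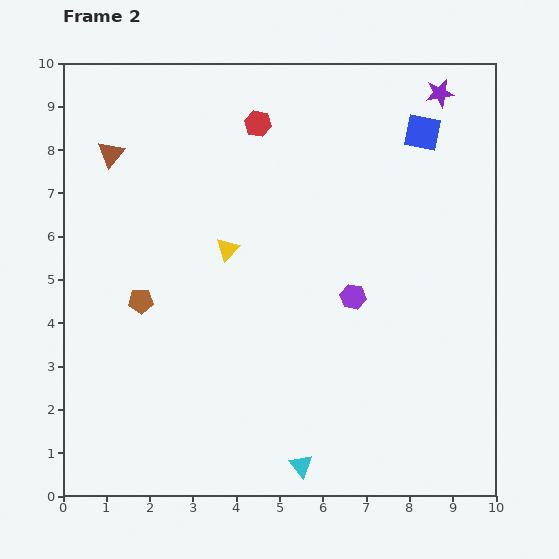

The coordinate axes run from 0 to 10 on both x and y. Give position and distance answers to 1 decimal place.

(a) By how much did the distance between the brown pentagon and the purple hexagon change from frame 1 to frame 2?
-0.3

Distance in frame 1: 5.2. Distance in frame 2: 4.9.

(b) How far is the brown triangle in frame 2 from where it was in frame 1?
1.3

The brown triangle moved from (0.6, 9.1) to (1.1, 7.9), a distance of √(0.5² + 1.2²) ≈ 1.3.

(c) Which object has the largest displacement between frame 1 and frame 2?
the yellow triangle

(moved 3.2; next 2.9)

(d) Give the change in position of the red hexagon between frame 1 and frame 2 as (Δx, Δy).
(1.0, -0.7)

The red hexagon was at (3.5, 9.3) in frame 1 and (4.5, 8.6) in frame 2.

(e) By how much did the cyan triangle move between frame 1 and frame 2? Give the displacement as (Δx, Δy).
(2.6, -1.2)

The cyan triangle was at (2.9, 1.9) in frame 1 and (5.5, 0.7) in frame 2.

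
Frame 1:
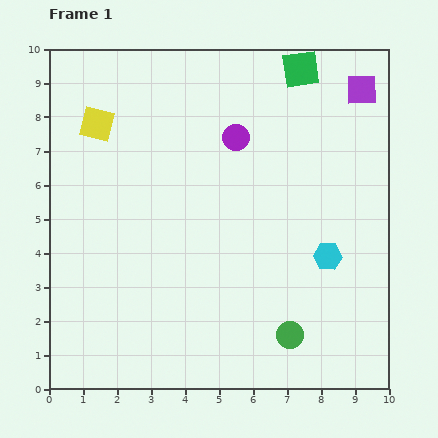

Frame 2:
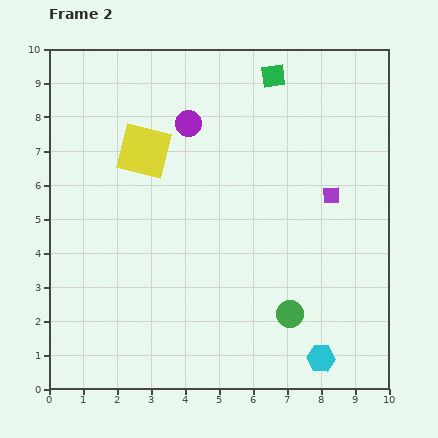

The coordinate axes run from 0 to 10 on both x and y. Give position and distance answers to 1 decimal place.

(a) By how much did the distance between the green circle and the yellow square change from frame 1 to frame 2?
-2.0

Distance in frame 1: 8.4. Distance in frame 2: 6.4.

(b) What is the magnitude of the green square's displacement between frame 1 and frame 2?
0.8

The green square moved from (7.4, 9.4) to (6.6, 9.2), a distance of √(0.8² + 0.2²) ≈ 0.8.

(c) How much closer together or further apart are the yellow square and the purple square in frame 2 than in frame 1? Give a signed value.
-2.2

Distance in frame 1: 7.9. Distance in frame 2: 5.7.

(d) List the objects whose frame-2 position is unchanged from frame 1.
none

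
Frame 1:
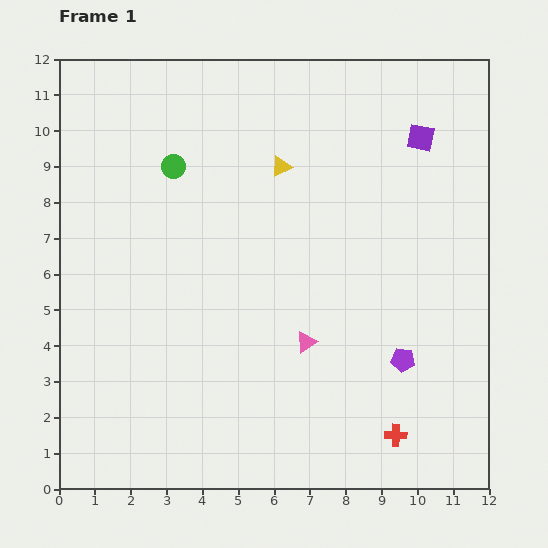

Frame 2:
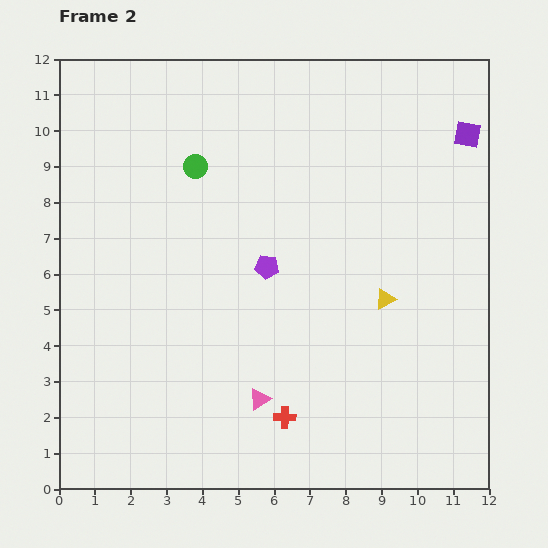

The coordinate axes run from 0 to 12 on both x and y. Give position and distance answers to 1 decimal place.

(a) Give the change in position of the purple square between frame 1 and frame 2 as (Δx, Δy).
(1.3, 0.1)

The purple square was at (10.1, 9.8) in frame 1 and (11.4, 9.9) in frame 2.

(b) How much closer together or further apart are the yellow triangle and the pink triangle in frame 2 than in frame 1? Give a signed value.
-0.4

Distance in frame 1: 4.9. Distance in frame 2: 4.5.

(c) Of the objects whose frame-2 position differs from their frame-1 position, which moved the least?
the green circle

(moved 0.6)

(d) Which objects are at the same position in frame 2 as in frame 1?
none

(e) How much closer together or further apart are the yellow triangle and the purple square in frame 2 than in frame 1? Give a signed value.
+1.1

Distance in frame 1: 4.0. Distance in frame 2: 5.1.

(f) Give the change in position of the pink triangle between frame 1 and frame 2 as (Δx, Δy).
(-1.3, -1.6)

The pink triangle was at (6.9, 4.1) in frame 1 and (5.6, 2.5) in frame 2.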